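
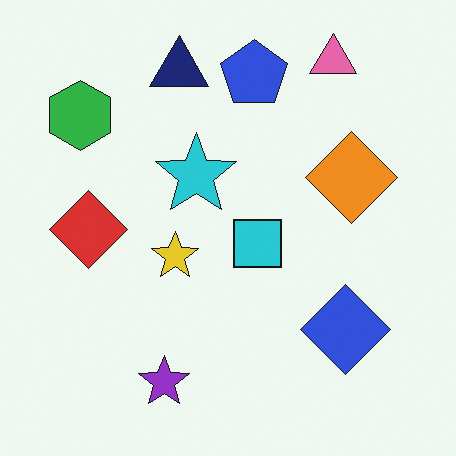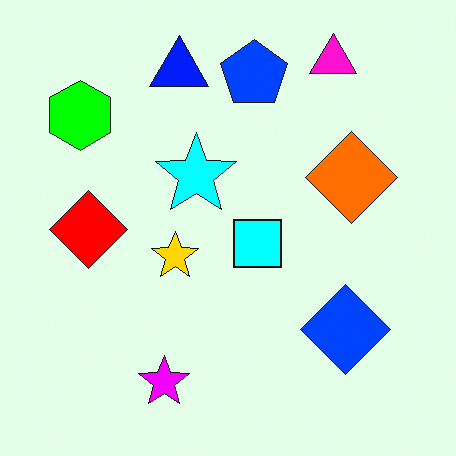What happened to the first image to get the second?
The second image is the first heavily oversaturated.

All colors are more vivid — a global saturation change.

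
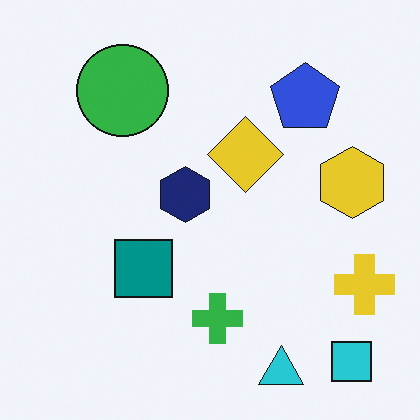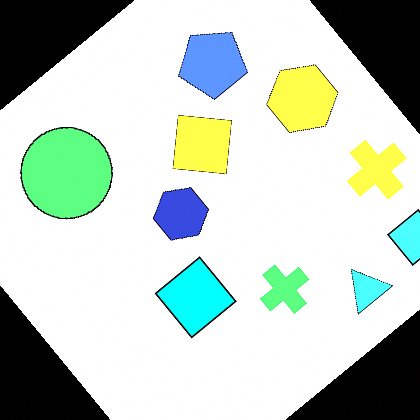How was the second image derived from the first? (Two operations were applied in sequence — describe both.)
Rotated counter-clockwise by a large amount — several tens of degrees, then brightened a lot.

Every shape is tilted by the same angle and the image corners show triangular fill wedges — a whole-image rotation by a non-right angle. Every pixel — background and shapes alike — is uniformly brightened.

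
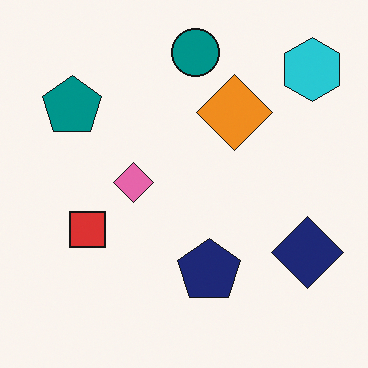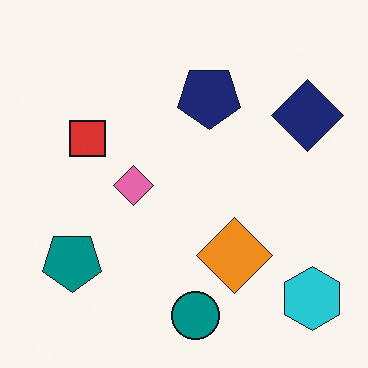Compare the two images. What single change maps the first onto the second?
The image was flipped vertically (top ↔ bottom).

The teal circle is in the top of the first image and the bottom of the second — shapes on opposite sides of the horizontal midline have swapped in a mirror flip.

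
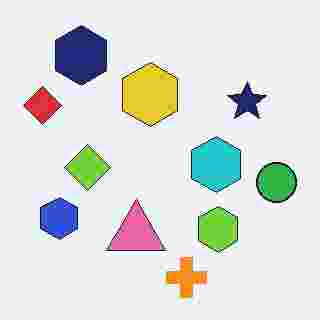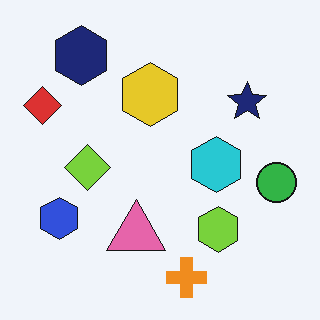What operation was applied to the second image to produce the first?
The transformation is: degraded with heavy JPEG compression.

Blocky 8×8 compression artifacts appear around shape edges and the flat background shows ringing — characteristic JPEG degradation.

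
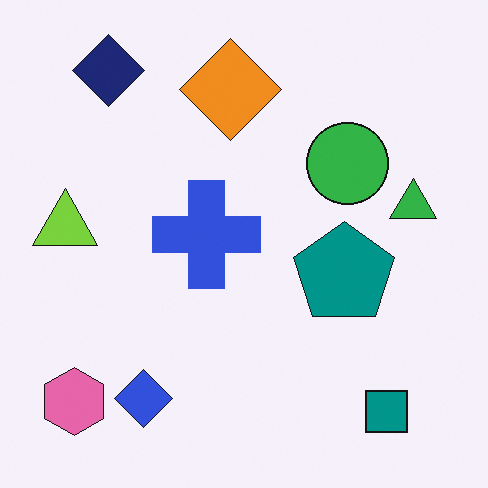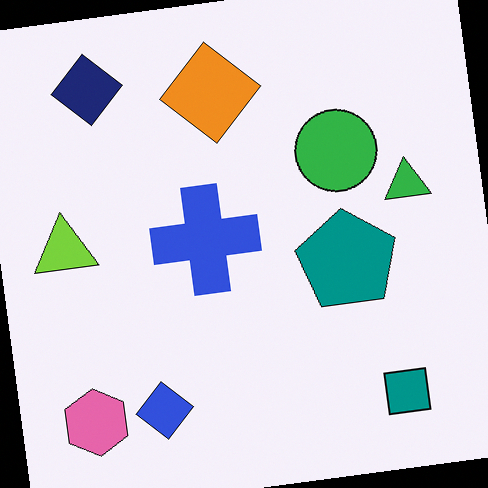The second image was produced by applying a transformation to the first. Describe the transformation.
The transformation is: rotated counter-clockwise by a slight angle.

Every shape is tilted by the same angle and the image corners show triangular fill wedges — a whole-image rotation by a non-right angle.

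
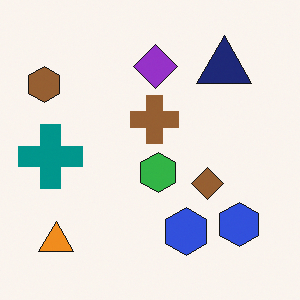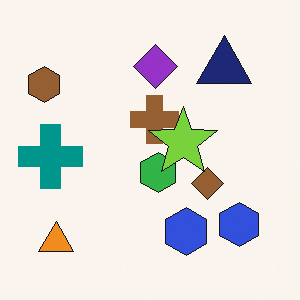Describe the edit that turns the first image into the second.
This is the original image overlaid with an additional lime star.

A lime star appears in the second image that is absent from the first.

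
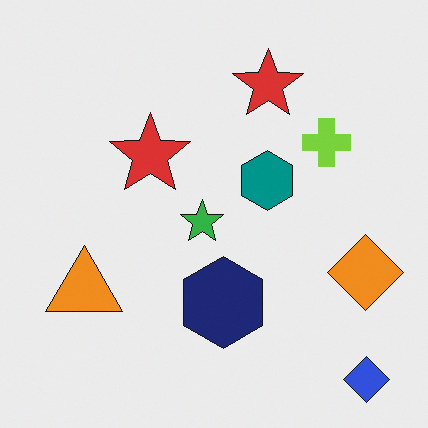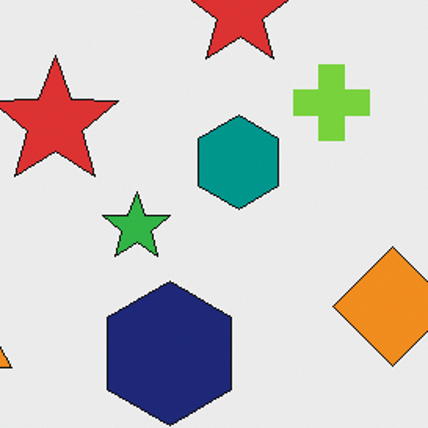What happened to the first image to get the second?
Cropped slightly and scaled back up.

The visible shapes are larger and the field of view is narrower; shapes near the original edges may be partly or wholly outside the frame — a crop-and-rescale.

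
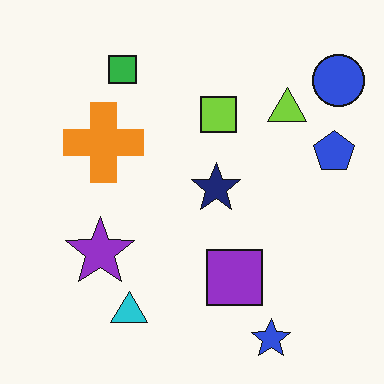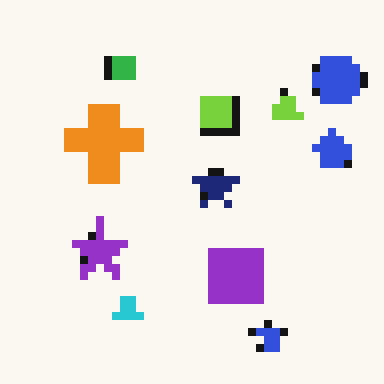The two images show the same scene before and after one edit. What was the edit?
It was moderately pixelated.

Shapes are reduced to large square blocks; fine edges and outlines are lost — a downscale-then-upscale (mosaic) effect.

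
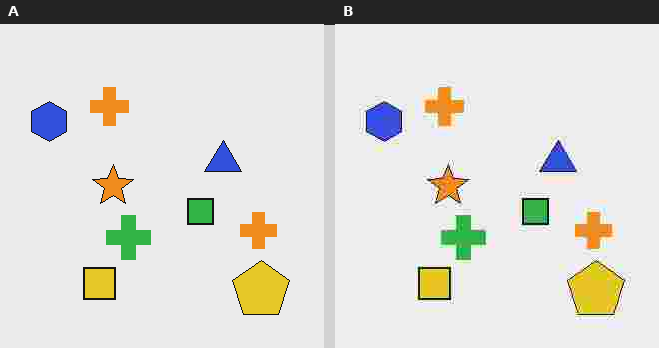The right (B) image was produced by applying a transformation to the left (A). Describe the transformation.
Heavily JPEG-compressed with obvious blocking artifacts.

Blocky 8×8 compression artifacts appear around shape edges and the flat background shows ringing — characteristic JPEG degradation.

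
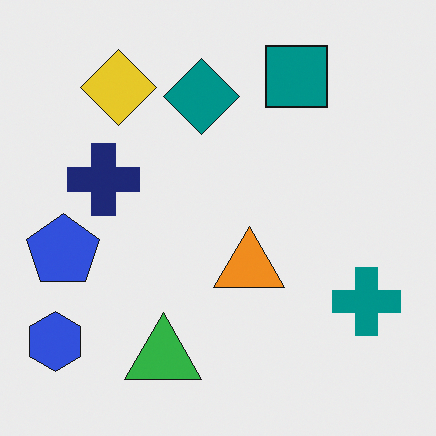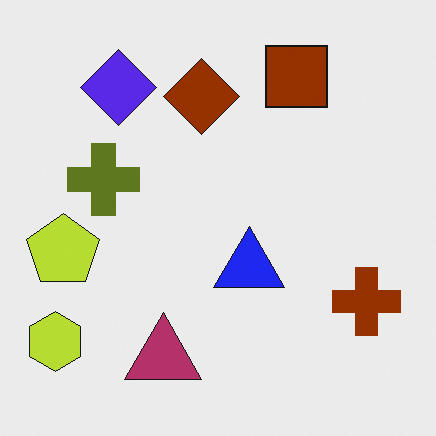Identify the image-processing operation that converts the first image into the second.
This is the original image hue-shifted through roughly half the color wheel.

Every shape's color has rotated by the same amount around the hue wheel — a uniform hue shift.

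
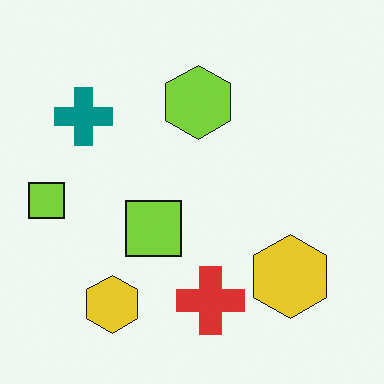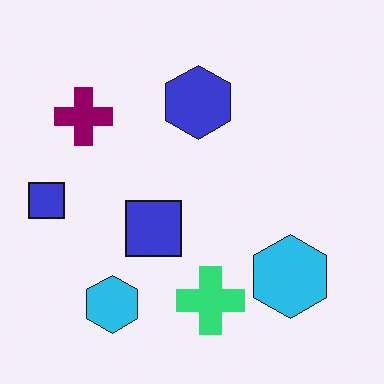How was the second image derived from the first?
This is the original image hue-shifted by a moderate amount.

Every shape's color has rotated by the same amount around the hue wheel — a uniform hue shift.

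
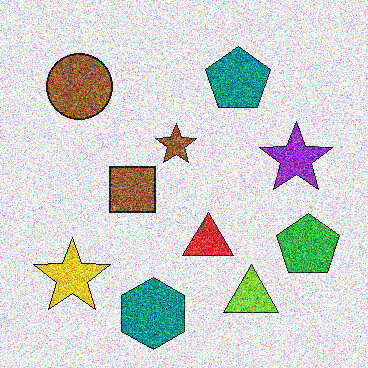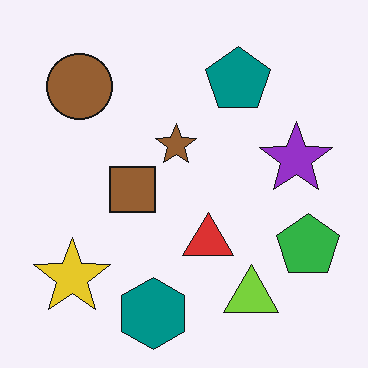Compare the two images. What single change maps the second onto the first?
The transformation is: degraded with heavy additive noise.

Random speckle covers the whole image, including the flat background.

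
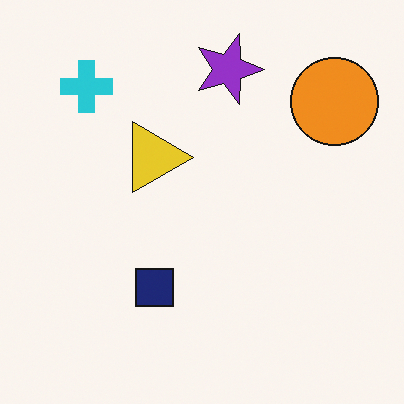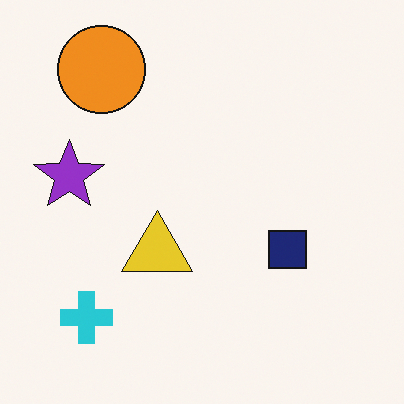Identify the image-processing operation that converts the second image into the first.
The transformation is: rotated 90° clockwise.

The orange circle sits in the top-left of the second image and the top-right of the first — consistent with a whole-image 90° clockwise rotation.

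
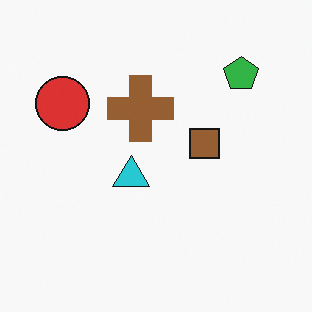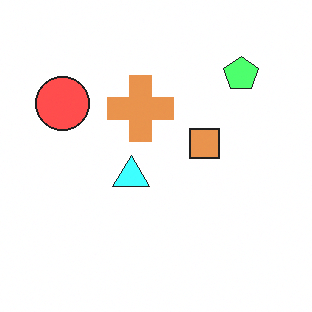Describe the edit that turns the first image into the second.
The transformation is: noticeably brightened.

Every pixel — background and shapes alike — is uniformly brightened.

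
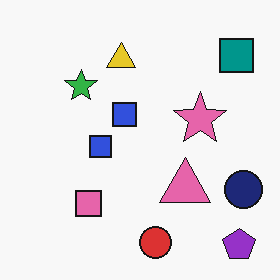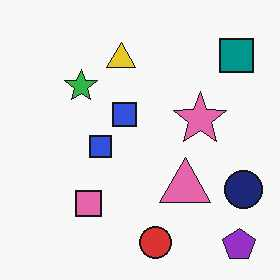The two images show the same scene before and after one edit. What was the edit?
It was JPEG-compressed with visible artifacts.

Blocky 8×8 compression artifacts appear around shape edges and the flat background shows ringing — characteristic JPEG degradation.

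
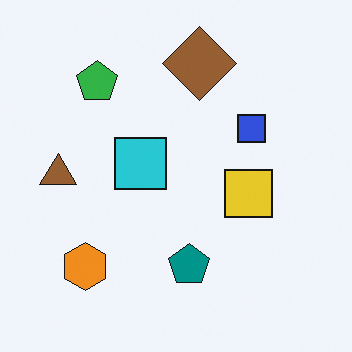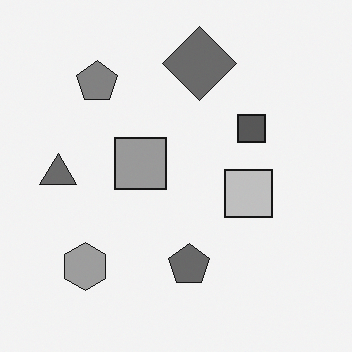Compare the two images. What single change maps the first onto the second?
Converted to grayscale.

All color is removed — every shape is now a shade of grey.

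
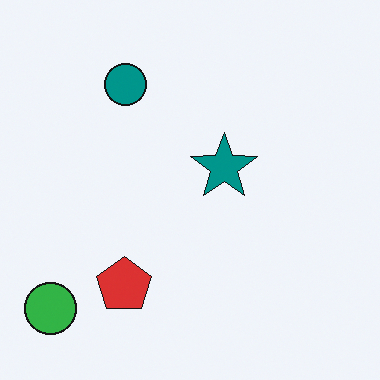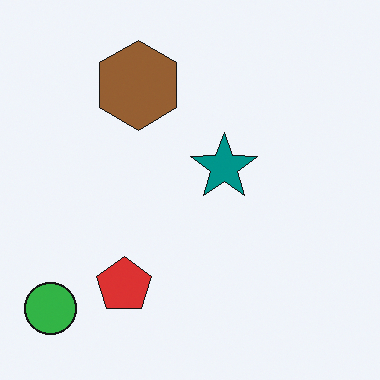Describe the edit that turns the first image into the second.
It was overlaid with an additional brown hexagon.

A brown hexagon appears in the second image that is absent from the first.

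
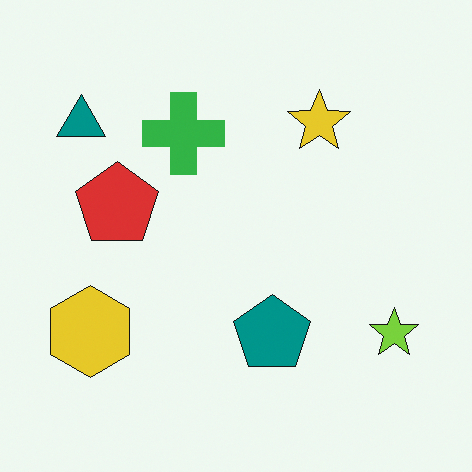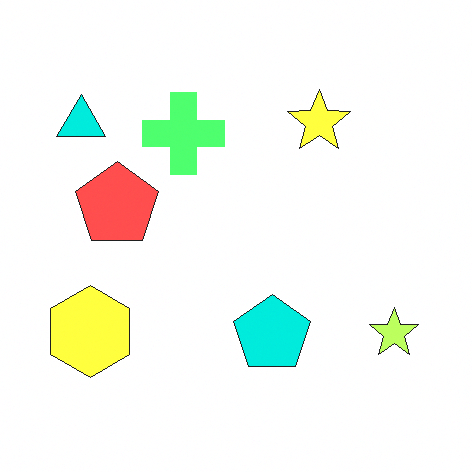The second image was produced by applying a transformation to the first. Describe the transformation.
The transformation is: noticeably brightened.

Every pixel — background and shapes alike — is uniformly brightened.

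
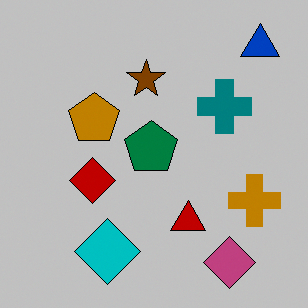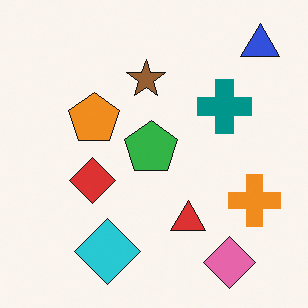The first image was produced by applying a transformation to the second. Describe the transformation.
The transformation is: aggressively posterized.

Each flat color has snapped to a coarser quantized level — most visibly, the near-white background has dropped to a flat grey.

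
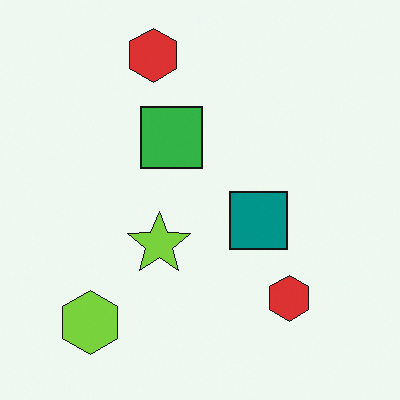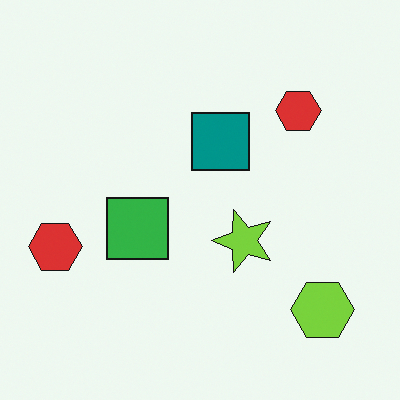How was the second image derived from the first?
It was rotated 90° counter-clockwise.

The lime hexagon sits in the bottom-left of the first image and the bottom-right of the second — consistent with a whole-image 90° counter-clockwise rotation.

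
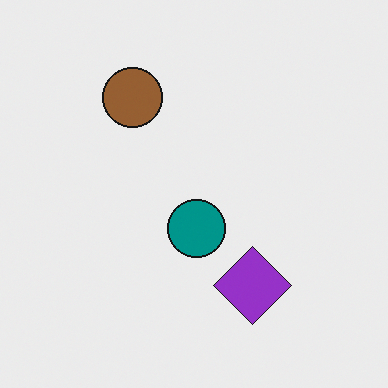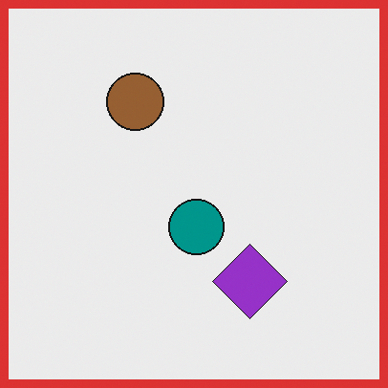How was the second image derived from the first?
The transformation is: framed with a red border.

A solid red frame runs around the edge of the second image, with the content slightly shrunk inside it.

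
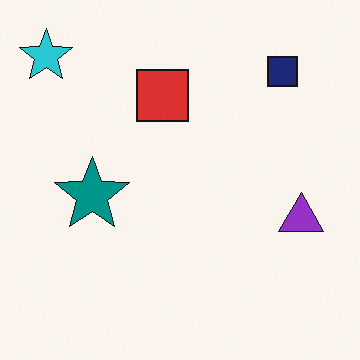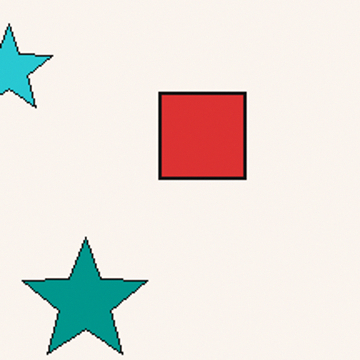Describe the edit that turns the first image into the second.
The second image is the first cropped to a noticeably smaller region and rescaled.

The visible shapes are larger and the field of view is narrower; shapes near the original edges may be partly or wholly outside the frame — a crop-and-rescale.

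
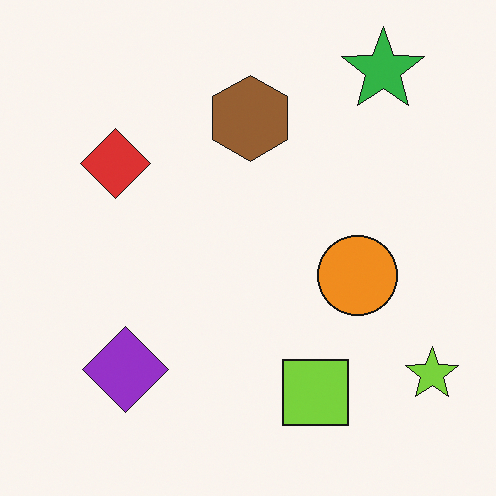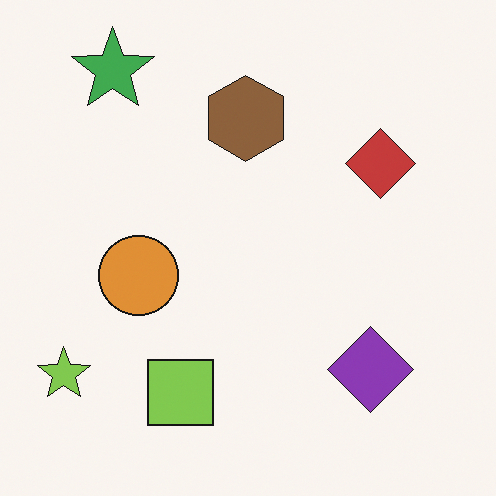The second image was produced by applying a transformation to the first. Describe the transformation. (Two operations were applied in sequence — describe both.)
The transformation is: slightly desaturated, then flipped horizontally (left ↔ right).

All colors are more muted and greyish — a global saturation change. The lime star is in the bottom-right of the first image and the bottom-left of the second — shapes on opposite sides of the vertical midline have swapped in a mirror flip.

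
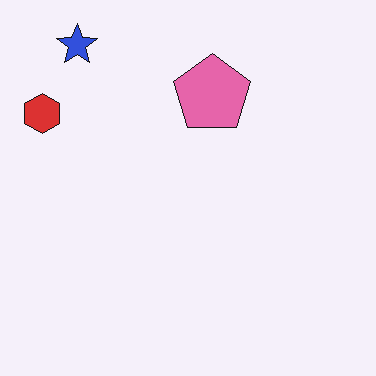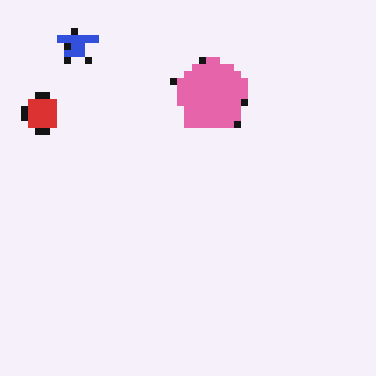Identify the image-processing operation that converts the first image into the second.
The image was pixelated into visible square blocks.

Shapes are reduced to large square blocks; fine edges and outlines are lost — a downscale-then-upscale (mosaic) effect.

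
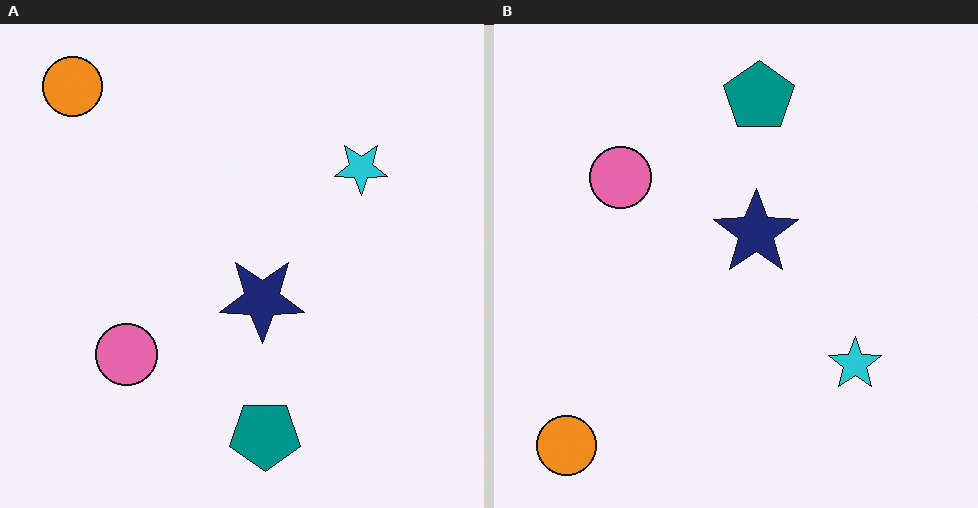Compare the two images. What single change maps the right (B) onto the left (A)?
The image was flipped vertically (top ↔ bottom).

The orange circle is in the bottom-left of the right (B) image and the top-left of the left (A) — shapes on opposite sides of the horizontal midline have swapped in a mirror flip.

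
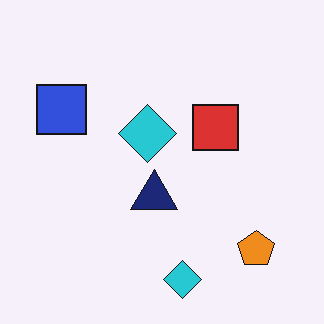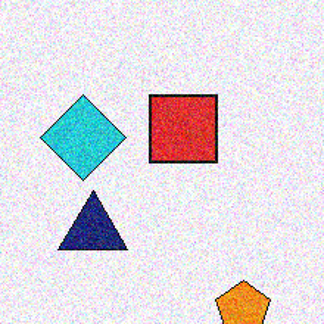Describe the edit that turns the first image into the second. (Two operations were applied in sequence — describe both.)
The transformation is: degraded with moderate additive noise, then cropped to a modestly smaller region and rescaled.

Random speckle covers the whole image, including the flat background. The visible shapes are larger and the field of view is narrower; shapes near the original edges may be partly or wholly outside the frame — a crop-and-rescale.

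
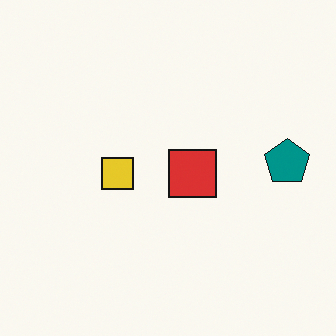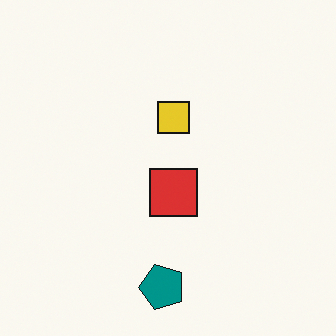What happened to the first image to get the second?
Transposed (reflected across the top-left ↔ bottom-right diagonal).

Shapes have swapped their row and column positions — what was in the top-right is now in the bottom-left — a diagonal reflection.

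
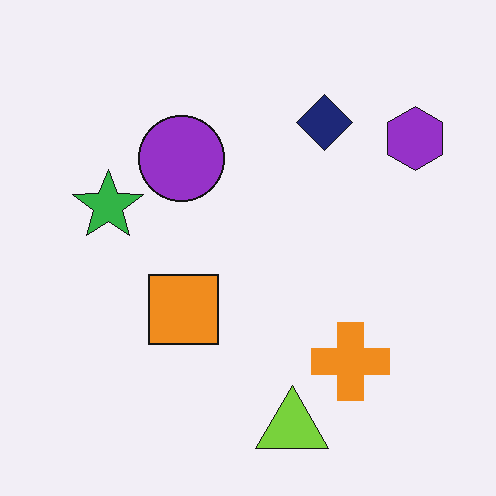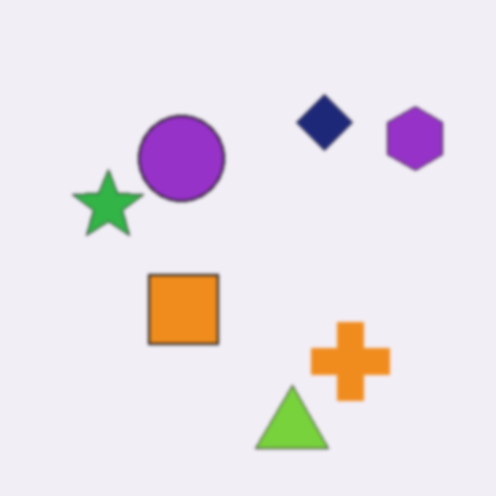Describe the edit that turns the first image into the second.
The transformation is: lightly blurred.

Shape edges and outlines are uniformly softened across the whole image.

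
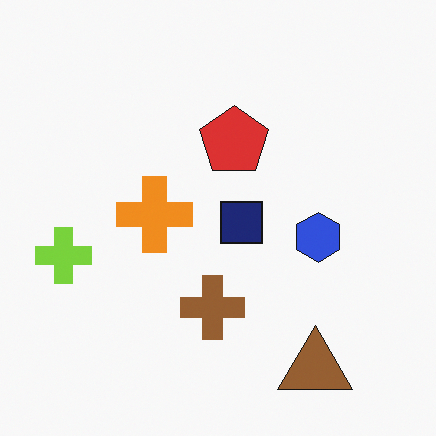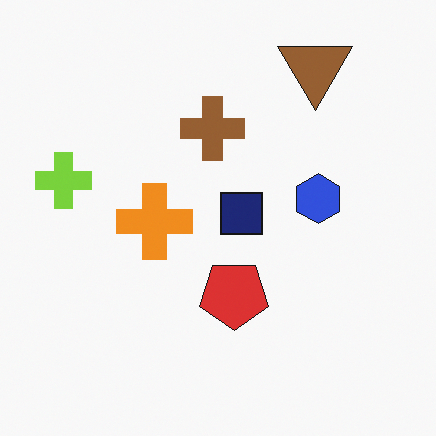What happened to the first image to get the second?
This is the original image flipped vertically (top ↔ bottom).

The brown triangle is in the bottom-right of the first image and the top-right of the second — shapes on opposite sides of the horizontal midline have swapped in a mirror flip.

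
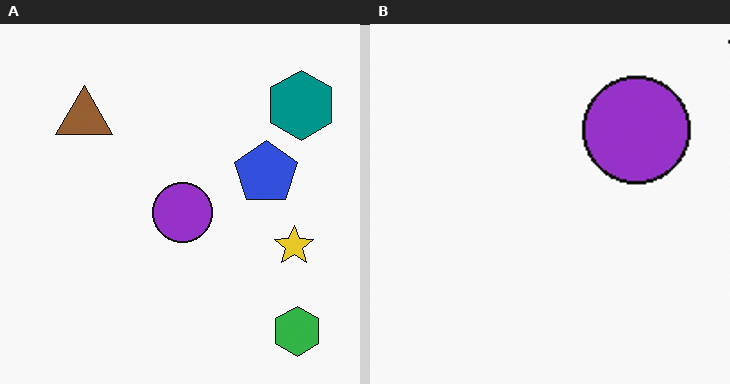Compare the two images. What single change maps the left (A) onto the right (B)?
This is the original image cropped tightly and scaled back up.

The visible shapes are larger and the field of view is narrower; shapes near the original edges may be partly or wholly outside the frame — a crop-and-rescale.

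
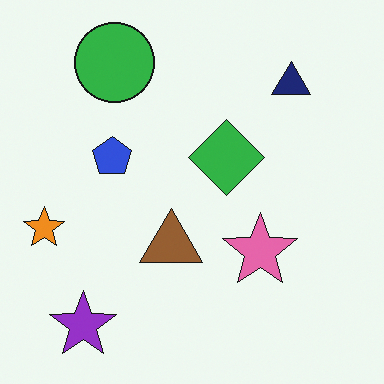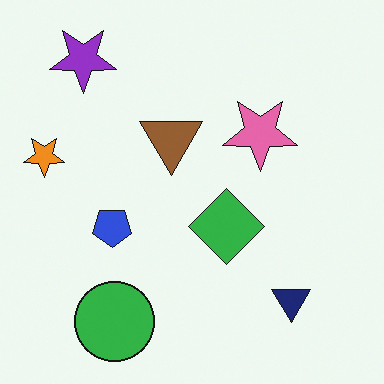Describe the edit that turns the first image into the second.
The second image is the first flipped vertically (top ↔ bottom).

The purple star is in the bottom-left of the first image and the top-left of the second — shapes on opposite sides of the horizontal midline have swapped in a mirror flip.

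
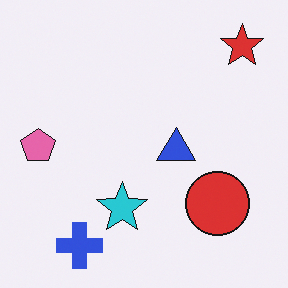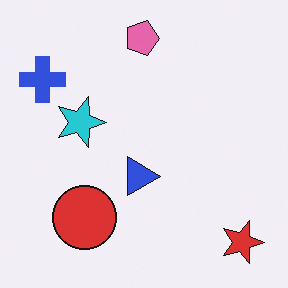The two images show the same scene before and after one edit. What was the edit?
The second image is the first rotated 90° clockwise.

The red star sits in the top-right of the first image and the bottom-right of the second — consistent with a whole-image 90° clockwise rotation.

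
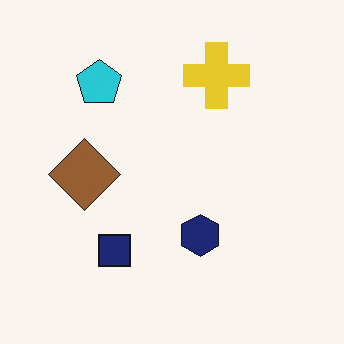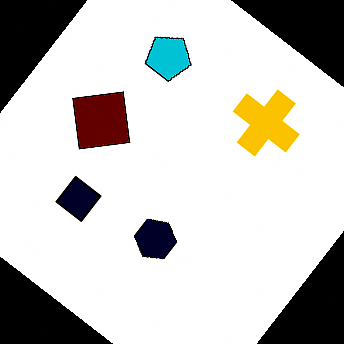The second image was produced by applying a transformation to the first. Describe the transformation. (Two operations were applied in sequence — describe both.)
It was rotated clockwise by a large amount — several tens of degrees, then given much higher contrast.

Every shape is tilted by the same angle and the image corners show triangular fill wedges — a whole-image rotation by a non-right angle. Tones are pushed away from mid-grey across the whole image — a global contrast change.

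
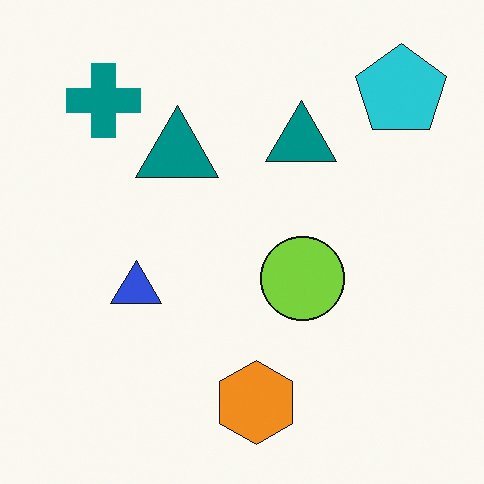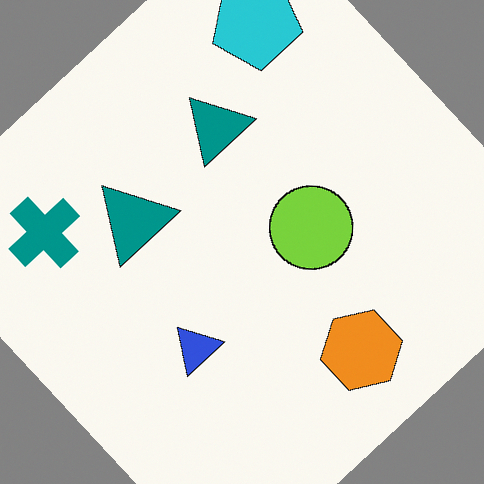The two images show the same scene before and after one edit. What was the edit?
Rotated counter-clockwise by a large amount — several tens of degrees.

Every shape is tilted by the same angle and the image corners show triangular fill wedges — a whole-image rotation by a non-right angle.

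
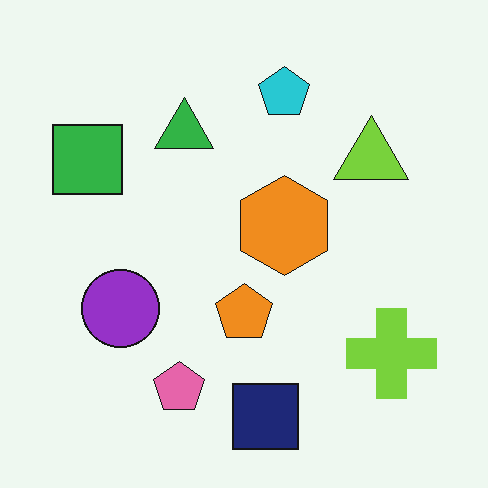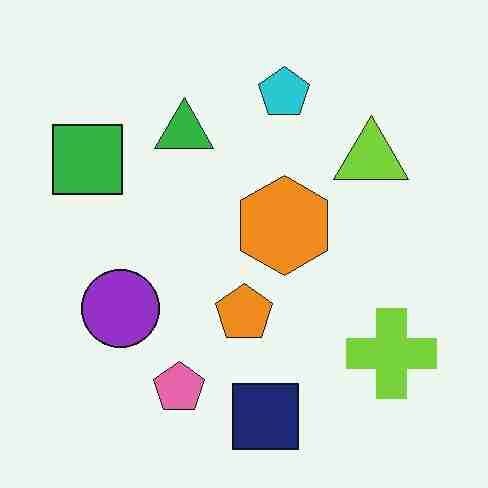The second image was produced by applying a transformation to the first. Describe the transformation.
The image was degraded with heavy JPEG compression.

Blocky 8×8 compression artifacts appear around shape edges and the flat background shows ringing — characteristic JPEG degradation.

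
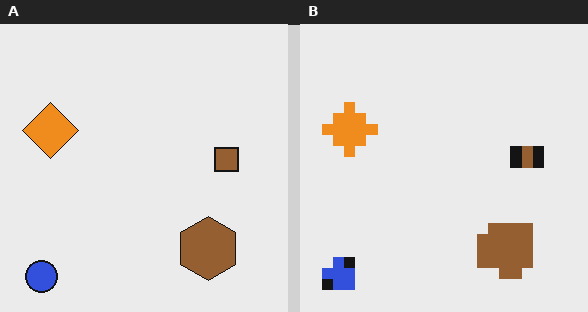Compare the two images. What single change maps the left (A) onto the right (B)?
The right (B) image is the left (A) heavily pixelated into large blocks.

Shapes are reduced to large square blocks; fine edges and outlines are lost — a downscale-then-upscale (mosaic) effect.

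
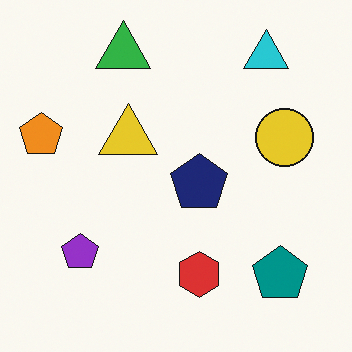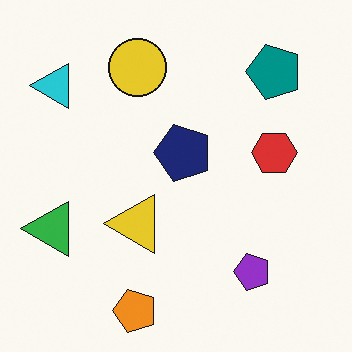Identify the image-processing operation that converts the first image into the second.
The transformation is: rotated 90° counter-clockwise.

The cyan triangle sits in the top-right of the first image and the top-left of the second — consistent with a whole-image 90° counter-clockwise rotation.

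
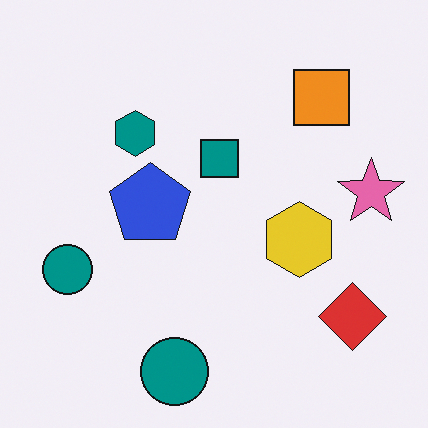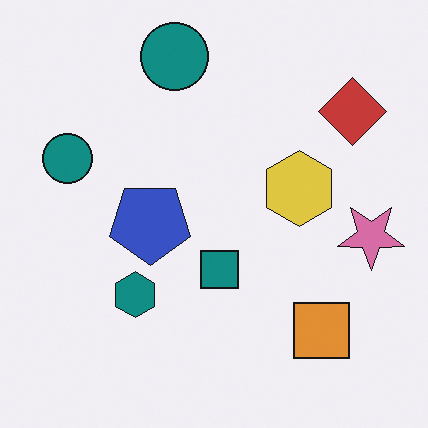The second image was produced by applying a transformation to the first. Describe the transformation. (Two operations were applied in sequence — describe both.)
It was flipped vertically (top ↔ bottom), then slightly desaturated.

The orange square is in the top-right of the first image and the bottom-right of the second — shapes on opposite sides of the horizontal midline have swapped in a mirror flip. All colors are more muted and greyish — a global saturation change.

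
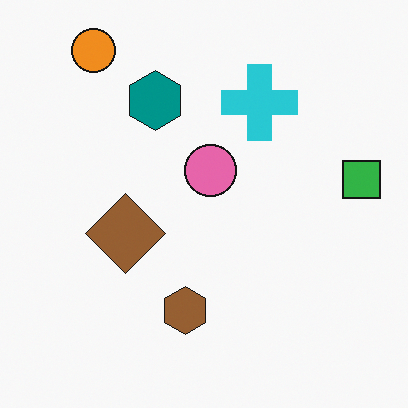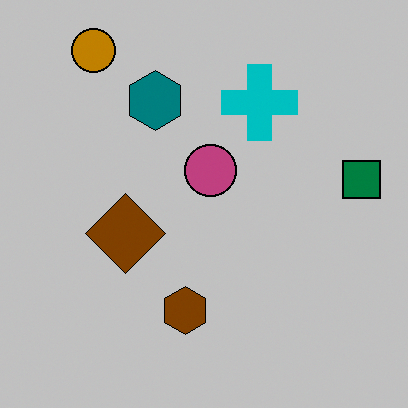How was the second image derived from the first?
The image was heavily posterized to just a handful of flat colors.

Each flat color has snapped to a coarser quantized level — most visibly, the near-white background has dropped to a flat grey.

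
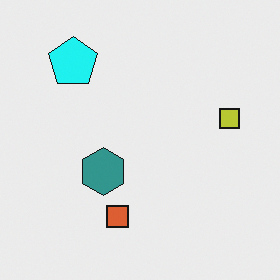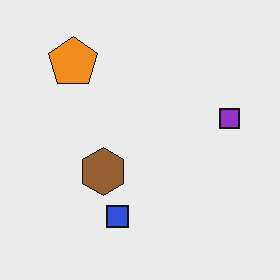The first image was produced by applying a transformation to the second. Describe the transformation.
Hue-shifted noticeably.

Every shape's color has rotated by the same amount around the hue wheel — a uniform hue shift.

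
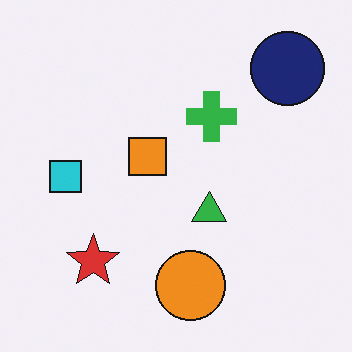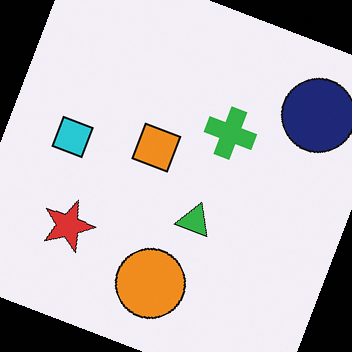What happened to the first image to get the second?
The second image is the first rotated clockwise by a moderate amount.

Every shape is tilted by the same angle and the image corners show triangular fill wedges — a whole-image rotation by a non-right angle.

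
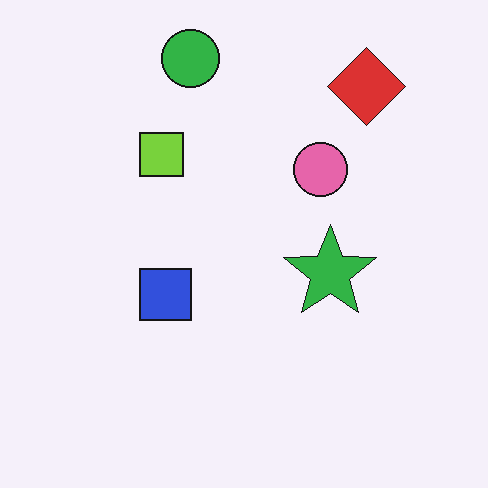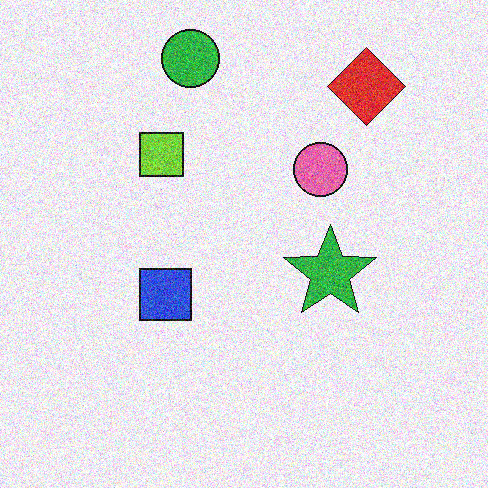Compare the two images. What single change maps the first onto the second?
This is the original image degraded with strong gaussian noise.

Random speckle covers the whole image, including the flat background.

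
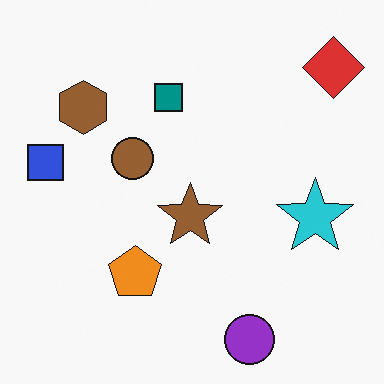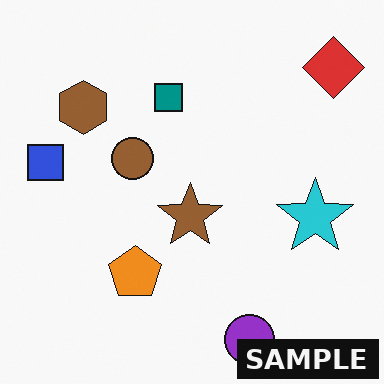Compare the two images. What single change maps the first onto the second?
The transformation is: watermarked with the text "SAMPLE" in the lower-right corner.

A dark label reading "SAMPLE" appears in the lower-right corner.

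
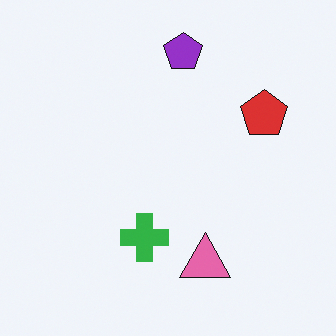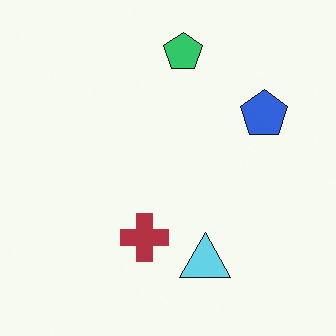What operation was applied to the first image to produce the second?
The image was hue-shifted through roughly half the color wheel.

Every shape's color has rotated by the same amount around the hue wheel — a uniform hue shift.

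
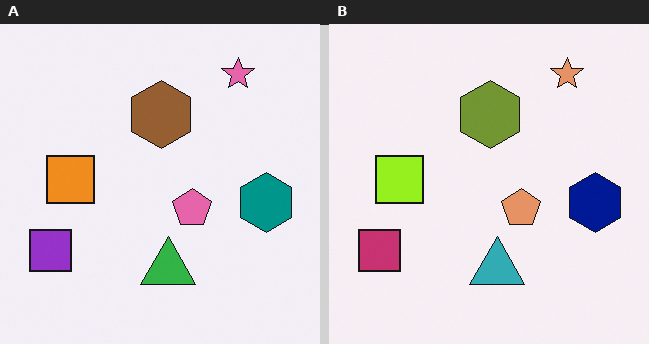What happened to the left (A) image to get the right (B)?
The transformation is: hue-shifted slightly.

Every shape's color has rotated by the same amount around the hue wheel — a uniform hue shift.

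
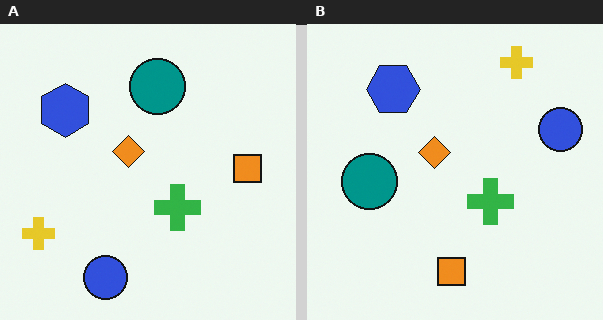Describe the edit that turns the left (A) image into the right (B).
It was transposed (reflected across the top-left ↔ bottom-right diagonal).

Shapes have swapped their row and column positions — what was in the top-right is now in the bottom-left — a diagonal reflection.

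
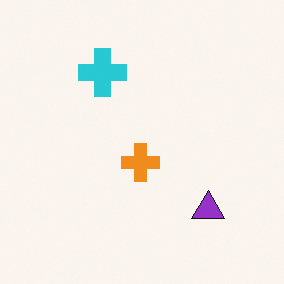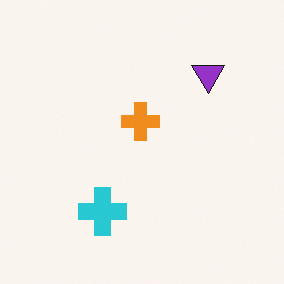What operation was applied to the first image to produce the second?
The transformation is: flipped vertically (top ↔ bottom).

The cyan cross is in the top of the first image and the bottom of the second — shapes on opposite sides of the horizontal midline have swapped in a mirror flip.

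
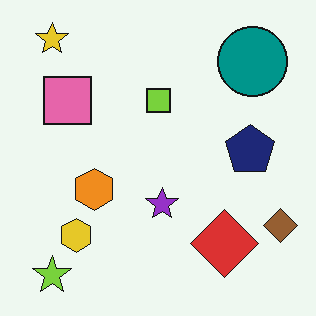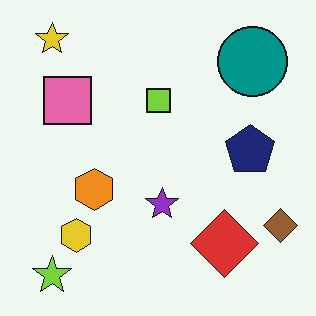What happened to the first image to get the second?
Given moderate JPEG compression.

Blocky 8×8 compression artifacts appear around shape edges and the flat background shows ringing — characteristic JPEG degradation.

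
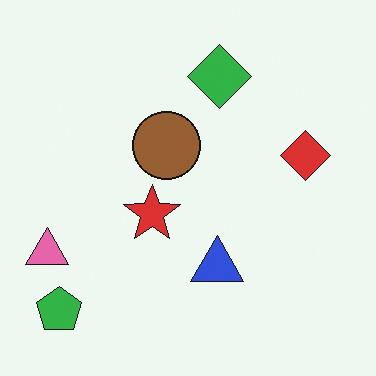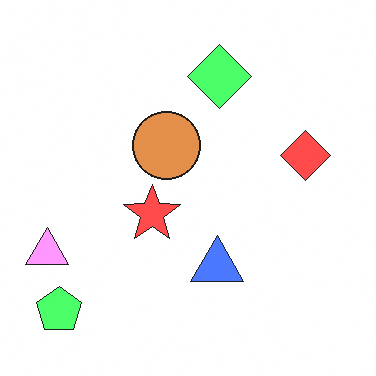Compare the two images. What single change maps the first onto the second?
The second image is the first substantially brightened.

Every pixel — background and shapes alike — is uniformly brightened.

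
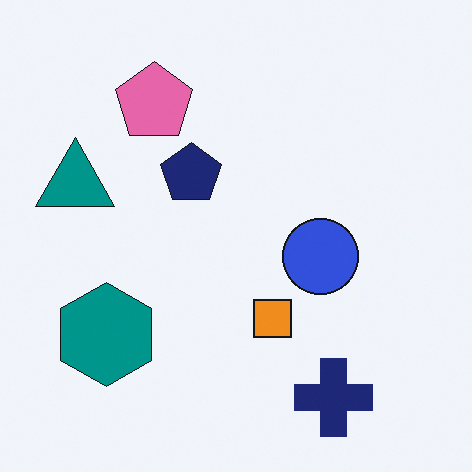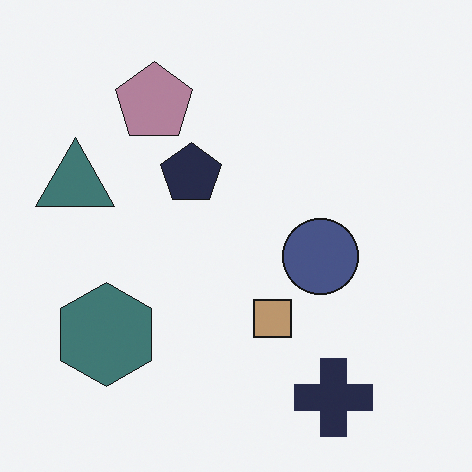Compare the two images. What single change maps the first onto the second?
The image was heavily desaturated.

All colors are more muted and greyish — a global saturation change.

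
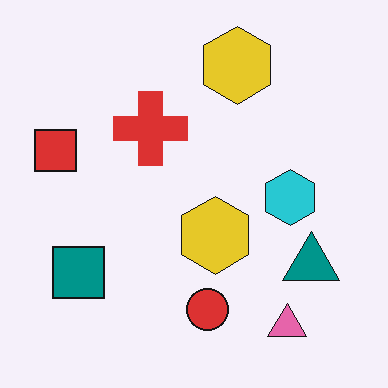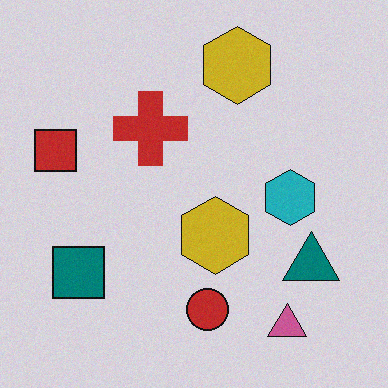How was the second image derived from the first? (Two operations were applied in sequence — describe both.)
It was slightly darkened, then degraded with subtle gaussian noise.

Every pixel — background and shapes alike — is uniformly darkened. Random speckle covers the whole image, including the flat background.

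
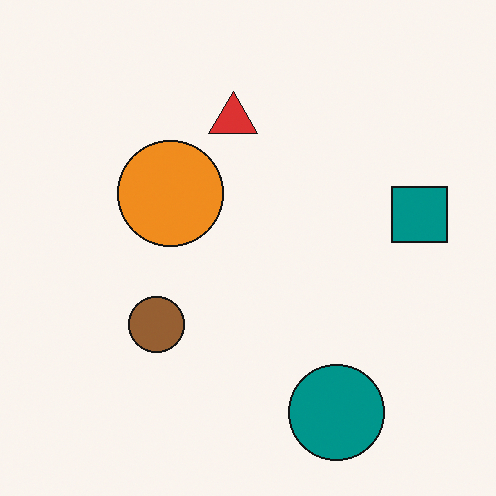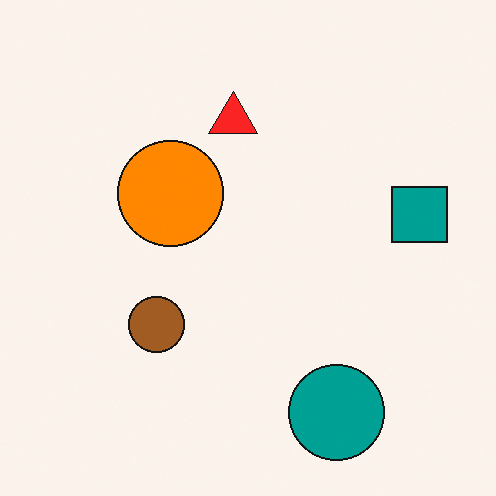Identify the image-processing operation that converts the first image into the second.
It was slightly oversaturated.

All colors are more vivid — a global saturation change.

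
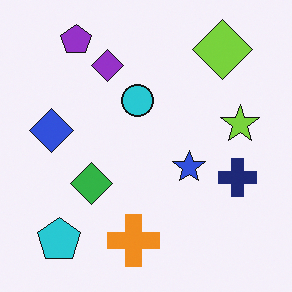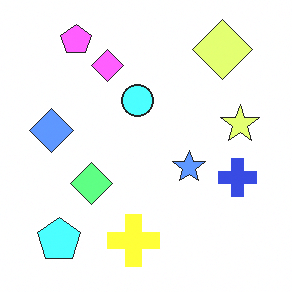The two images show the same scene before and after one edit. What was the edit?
The second image is the first noticeably brightened.

Every pixel — background and shapes alike — is uniformly brightened.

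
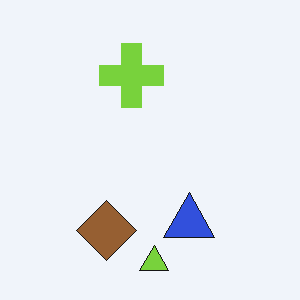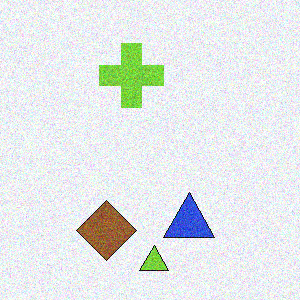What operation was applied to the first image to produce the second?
The image was degraded with moderate additive noise.

Random speckle covers the whole image, including the flat background.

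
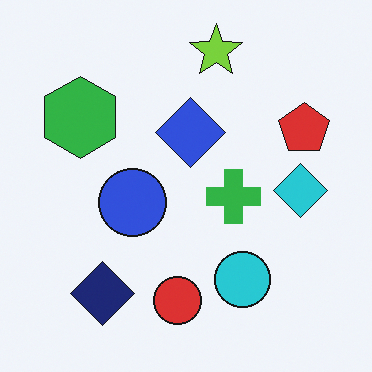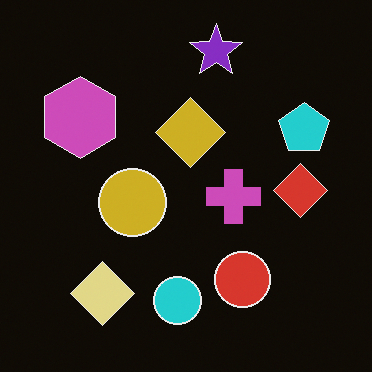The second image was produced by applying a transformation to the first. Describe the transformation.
It was color-inverted (negative).

The light background has become dark and every shape's color is its complement — a photographic negative.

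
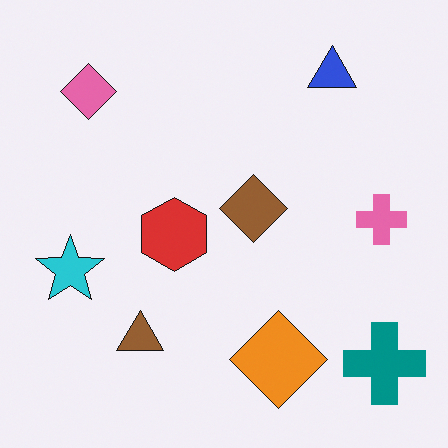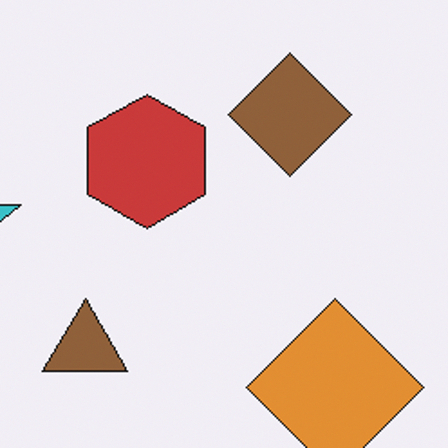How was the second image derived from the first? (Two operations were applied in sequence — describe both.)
The second image is the first slightly desaturated, then cropped tightly and scaled back up.

All colors are more muted and greyish — a global saturation change. The visible shapes are larger and the field of view is narrower; shapes near the original edges may be partly or wholly outside the frame — a crop-and-rescale.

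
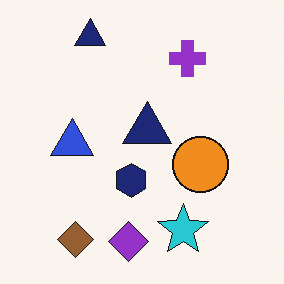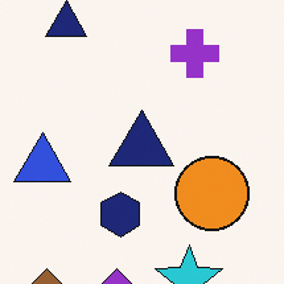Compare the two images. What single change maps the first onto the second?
Cropped slightly and scaled back up.

The visible shapes are larger and the field of view is narrower; shapes near the original edges may be partly or wholly outside the frame — a crop-and-rescale.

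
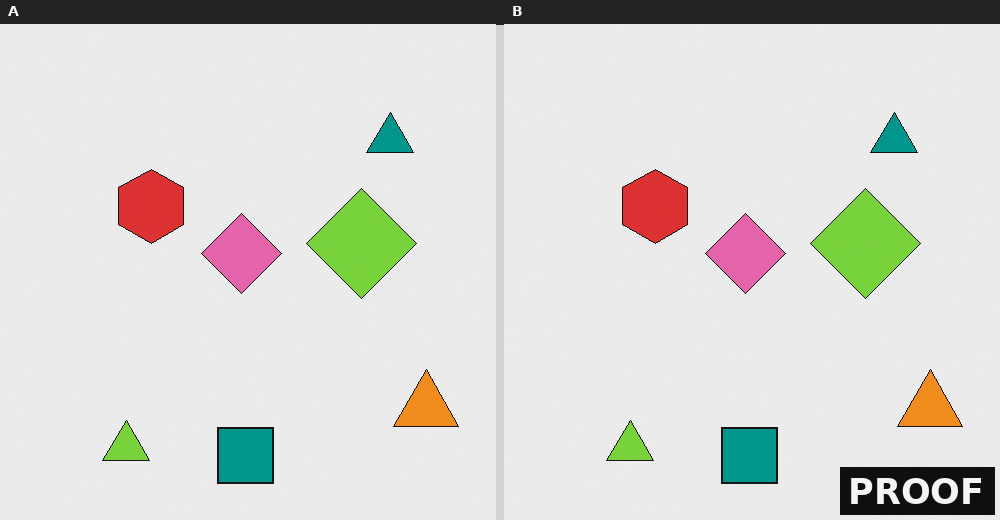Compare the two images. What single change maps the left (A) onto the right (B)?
The transformation is: watermarked with the text "PROOF" in the lower-right corner.

A dark label reading "PROOF" appears in the lower-right corner.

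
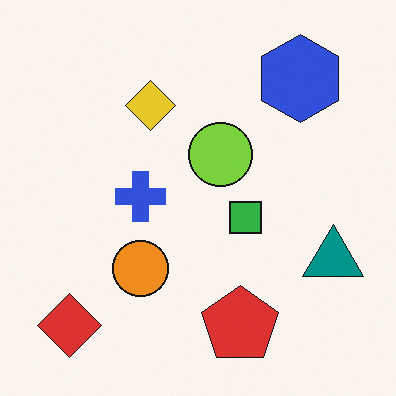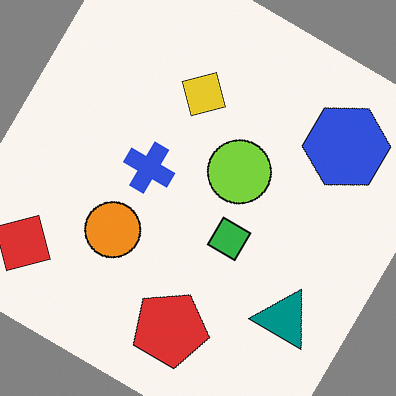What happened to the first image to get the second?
The transformation is: rotated clockwise by a large amount — several tens of degrees.

Every shape is tilted by the same angle and the image corners show triangular fill wedges — a whole-image rotation by a non-right angle.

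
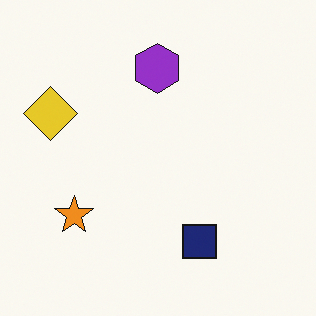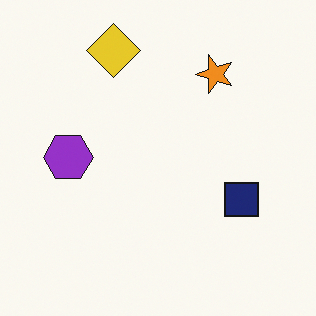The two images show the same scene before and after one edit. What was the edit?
The image was transposed (reflected across the top-left ↔ bottom-right diagonal).

Shapes have swapped their row and column positions — what was in the top-right is now in the bottom-left — a diagonal reflection.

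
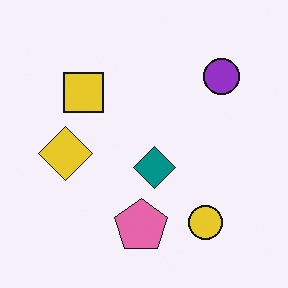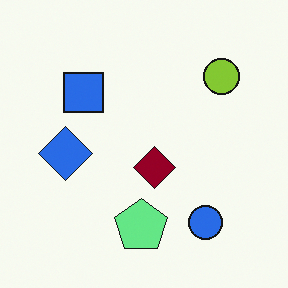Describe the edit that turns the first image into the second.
This is the original image hue-shifted through roughly half the color wheel.

Every shape's color has rotated by the same amount around the hue wheel — a uniform hue shift.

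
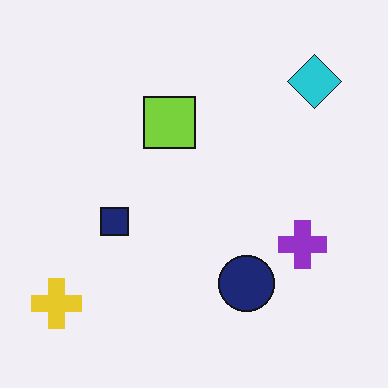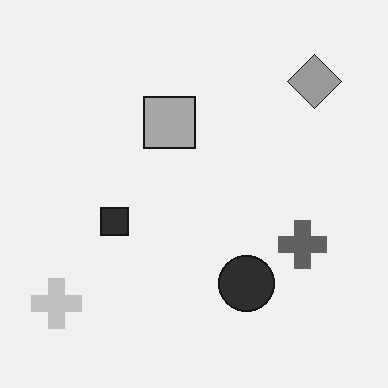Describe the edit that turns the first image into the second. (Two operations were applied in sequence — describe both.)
This is the original image converted to grayscale, then JPEG-compressed with visible artifacts.

All color is removed — every shape is now a shade of grey. Blocky 8×8 compression artifacts appear around shape edges and the flat background shows ringing — characteristic JPEG degradation.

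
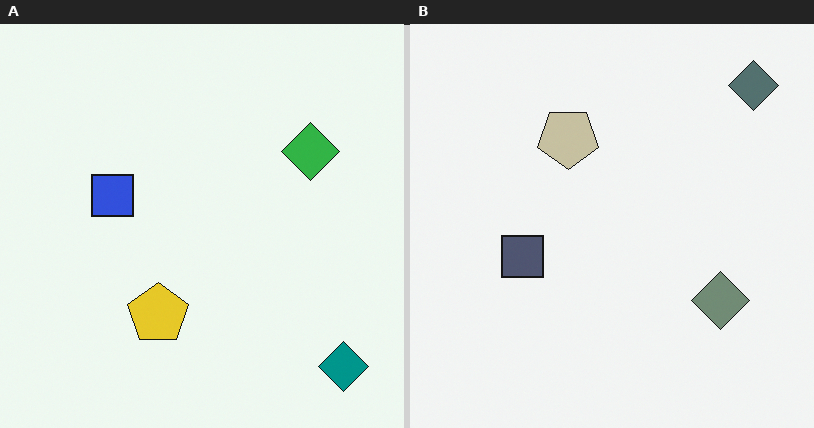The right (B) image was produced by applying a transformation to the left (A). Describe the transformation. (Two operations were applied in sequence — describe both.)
Made much more muted (saturation change), then flipped vertically (top ↔ bottom).

All colors are more muted and greyish — a global saturation change. The teal diamond is in the bottom-right of the left (A) image and the top-right of the right (B) — shapes on opposite sides of the horizontal midline have swapped in a mirror flip.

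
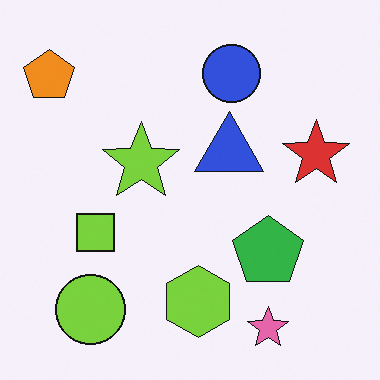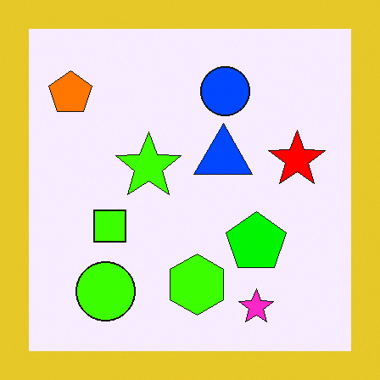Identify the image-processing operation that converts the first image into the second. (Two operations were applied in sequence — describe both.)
It was heavily oversaturated, then framed with a yellow border.

All colors are more vivid — a global saturation change. A solid yellow frame runs around the edge of the second image, with the content slightly shrunk inside it.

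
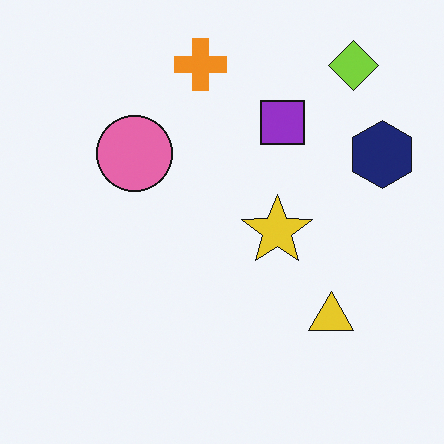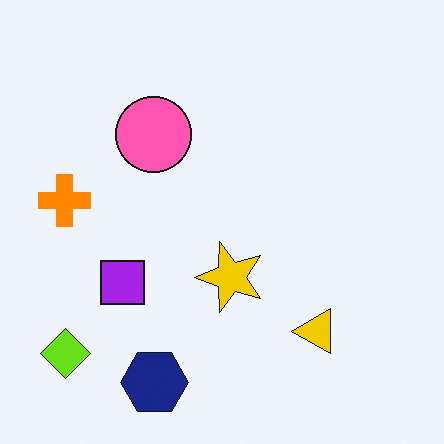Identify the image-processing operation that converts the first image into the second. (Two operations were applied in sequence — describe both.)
Slightly oversaturated, then transposed (reflected across the top-left ↔ bottom-right diagonal).

All colors are more vivid — a global saturation change. Shapes have swapped their row and column positions — what was in the top-right is now in the bottom-left — a diagonal reflection.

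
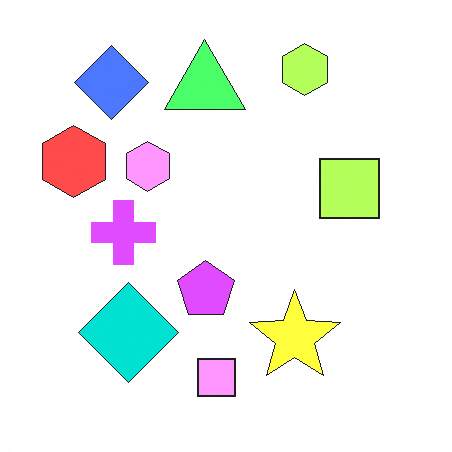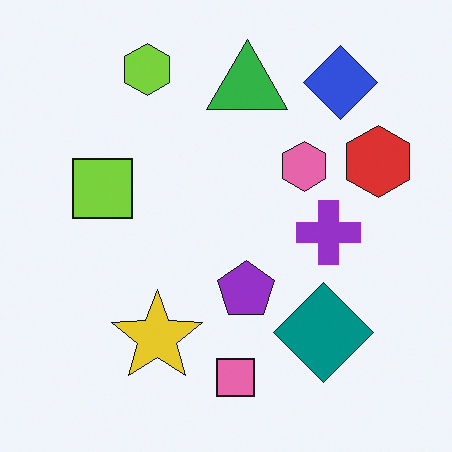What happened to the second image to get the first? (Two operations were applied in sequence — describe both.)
Substantially brightened, then flipped horizontally (left ↔ right).

Every pixel — background and shapes alike — is uniformly brightened. The red hexagon is in the right of the second image and the left of the first — shapes on opposite sides of the vertical midline have swapped in a mirror flip.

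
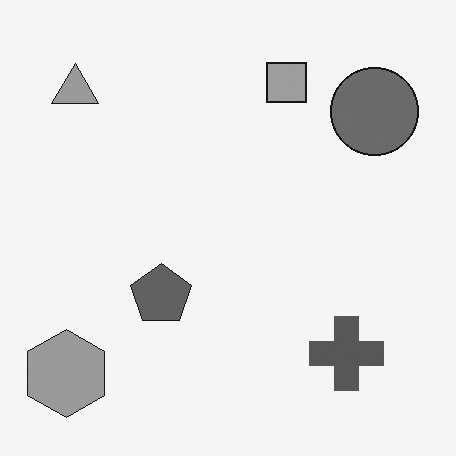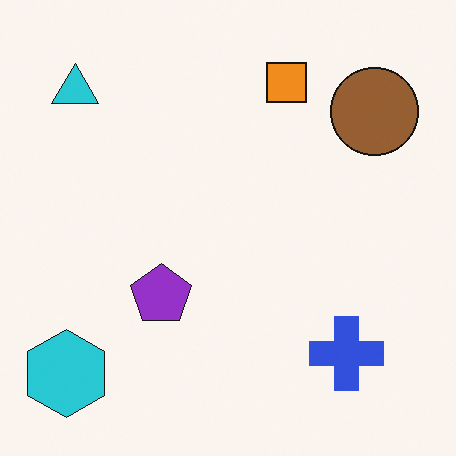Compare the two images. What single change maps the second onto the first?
The first image is the second converted to grayscale.

All color is removed — every shape is now a shade of grey.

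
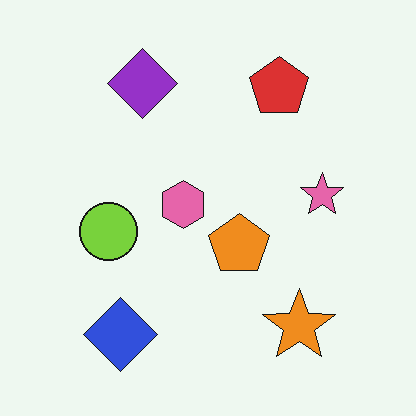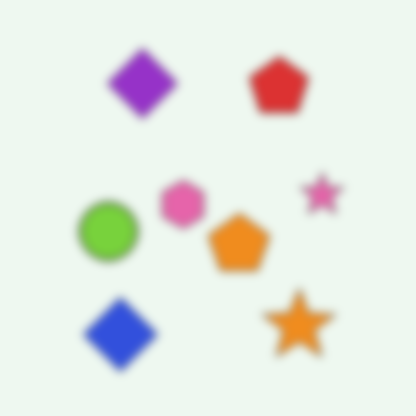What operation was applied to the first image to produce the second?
The second image is the first noticeably gaussian-blurred.

Shape edges and outlines are uniformly softened across the whole image.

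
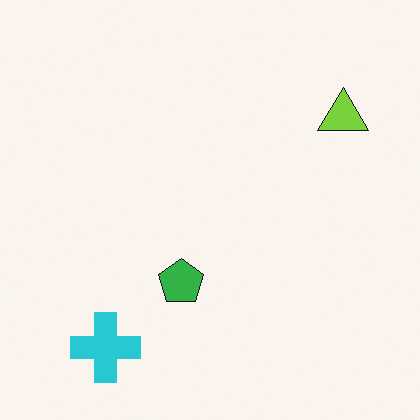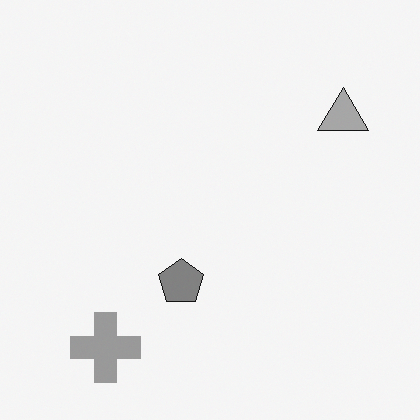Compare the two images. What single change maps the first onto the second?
The second image is the first converted to grayscale.

All color is removed — every shape is now a shade of grey.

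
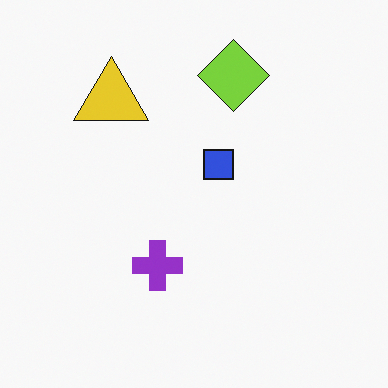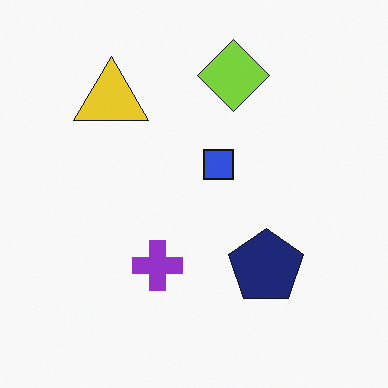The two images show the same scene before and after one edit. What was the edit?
The transformation is: overlaid with an additional navy pentagon.

A navy pentagon appears in the second image that is absent from the first.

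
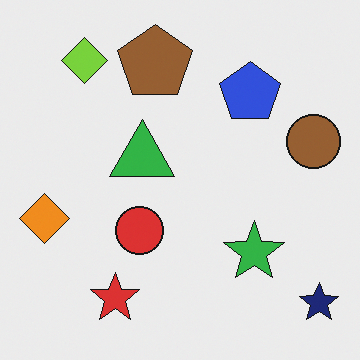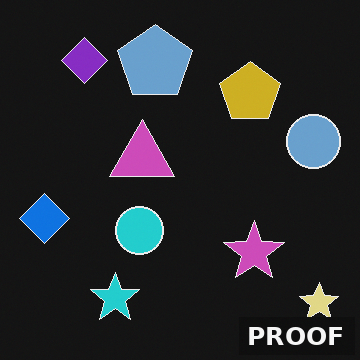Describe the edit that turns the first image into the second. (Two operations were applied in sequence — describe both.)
The image was color-inverted (negative), then watermarked with the text "PROOF" in the lower-right corner.

The light background has become dark and every shape's color is its complement — a photographic negative. A dark label reading "PROOF" appears in the lower-right corner.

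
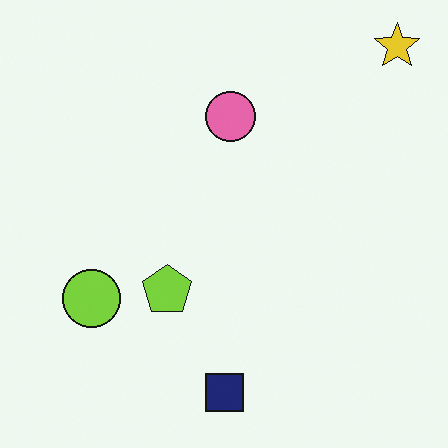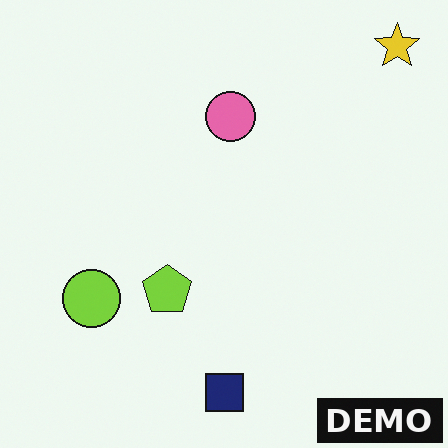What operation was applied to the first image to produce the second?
The second image is the first watermarked with the text "DEMO" in the lower-right corner.

A dark label reading "DEMO" appears in the lower-right corner.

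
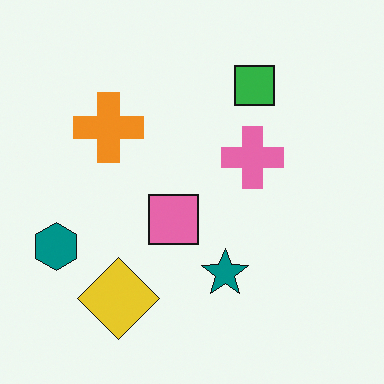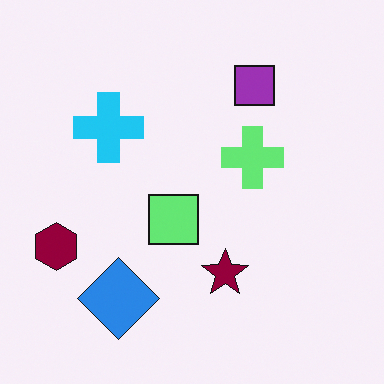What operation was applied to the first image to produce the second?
Hue-shifted through roughly half the color wheel.

Every shape's color has rotated by the same amount around the hue wheel — a uniform hue shift.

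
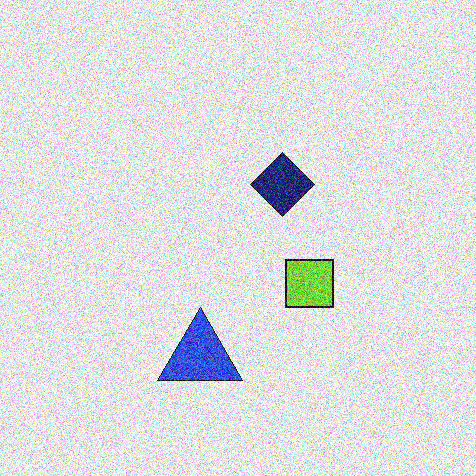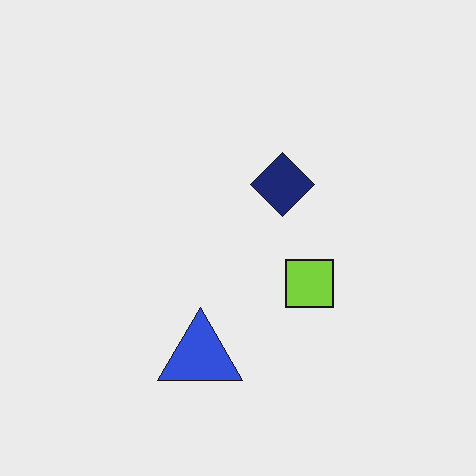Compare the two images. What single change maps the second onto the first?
Degraded with strong gaussian noise.

Random speckle covers the whole image, including the flat background.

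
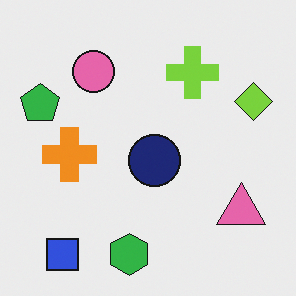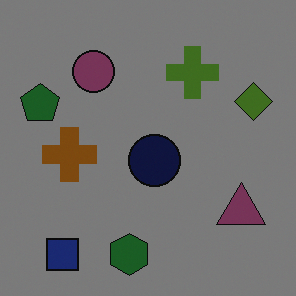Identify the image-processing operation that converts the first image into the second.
The image was darkened a lot.

Every pixel — background and shapes alike — is uniformly darkened.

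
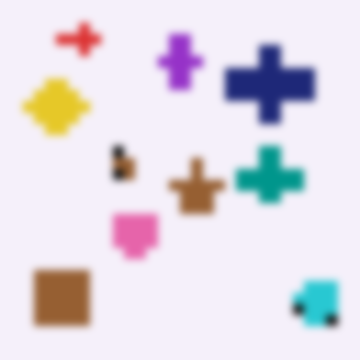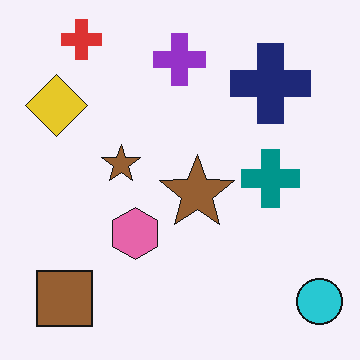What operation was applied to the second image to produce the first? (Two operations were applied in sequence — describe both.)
This is the original image coarsely pixelated, then moderately blurred.

Shapes are reduced to large square blocks; fine edges and outlines are lost — a downscale-then-upscale (mosaic) effect. Shape edges and outlines are uniformly softened across the whole image.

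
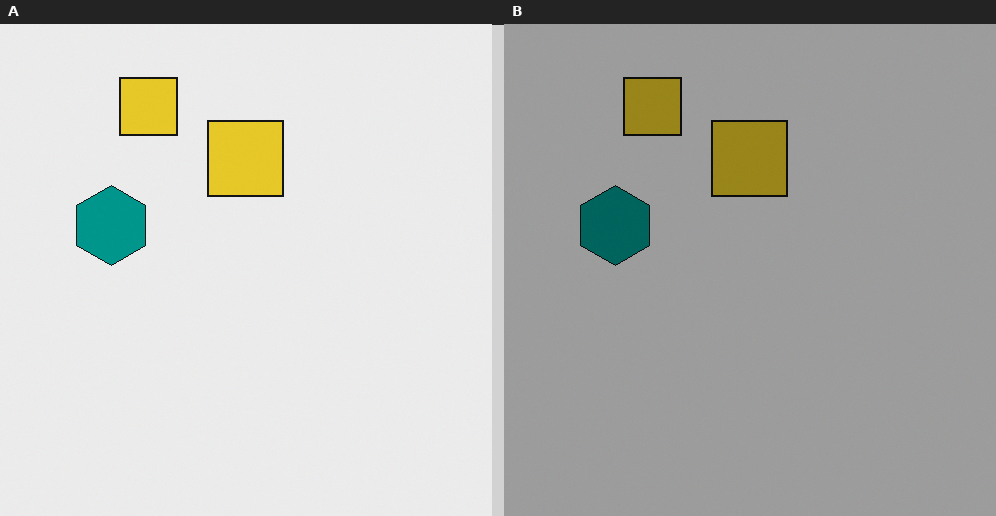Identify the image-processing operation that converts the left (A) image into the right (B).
Darkened a lot.

Every pixel — background and shapes alike — is uniformly darkened.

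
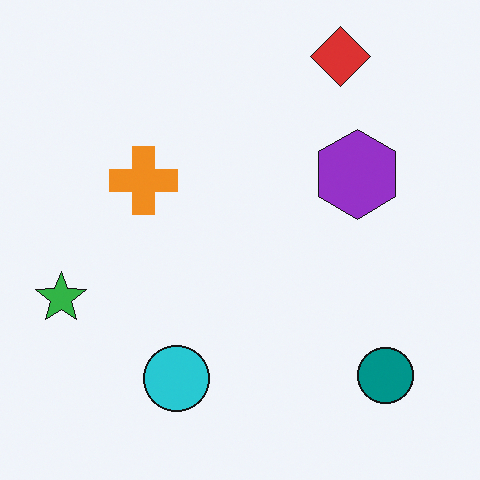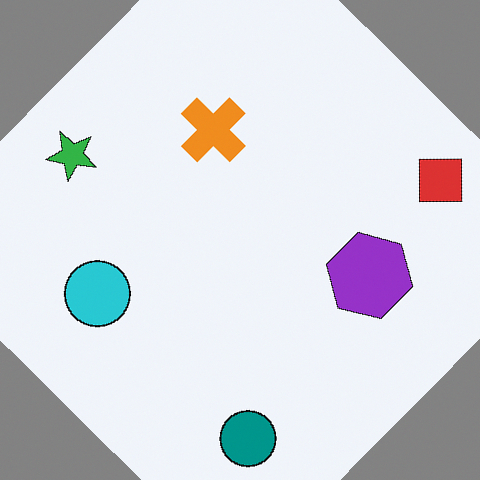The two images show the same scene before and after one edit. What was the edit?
The second image is the first rotated clockwise by a large amount — several tens of degrees.

Every shape is tilted by the same angle and the image corners show triangular fill wedges — a whole-image rotation by a non-right angle.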